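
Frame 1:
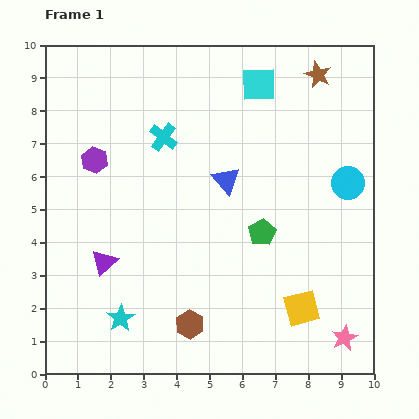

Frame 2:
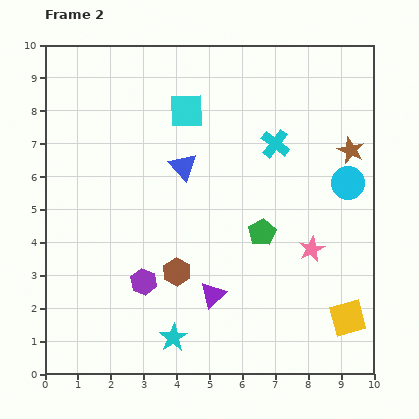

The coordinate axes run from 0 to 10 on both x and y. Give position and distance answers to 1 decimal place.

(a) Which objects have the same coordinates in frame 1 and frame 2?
the green pentagon, the cyan circle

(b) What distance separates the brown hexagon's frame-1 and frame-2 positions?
1.6

The brown hexagon moved from (4.4, 1.5) to (4.0, 3.1), a distance of √(0.4² + 1.6²) ≈ 1.6.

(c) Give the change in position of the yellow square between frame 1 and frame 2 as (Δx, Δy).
(1.4, -0.3)

The yellow square was at (7.8, 2.0) in frame 1 and (9.2, 1.7) in frame 2.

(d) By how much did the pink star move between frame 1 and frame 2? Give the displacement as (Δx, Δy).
(-1.0, 2.7)

The pink star was at (9.1, 1.1) in frame 1 and (8.1, 3.8) in frame 2.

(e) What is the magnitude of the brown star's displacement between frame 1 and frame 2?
2.5

The brown star moved from (8.3, 9.1) to (9.3, 6.8), a distance of √(1.0² + 2.3²) ≈ 2.5.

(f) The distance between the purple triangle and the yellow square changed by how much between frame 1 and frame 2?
-2.0

Distance in frame 1: 6.2. Distance in frame 2: 4.2.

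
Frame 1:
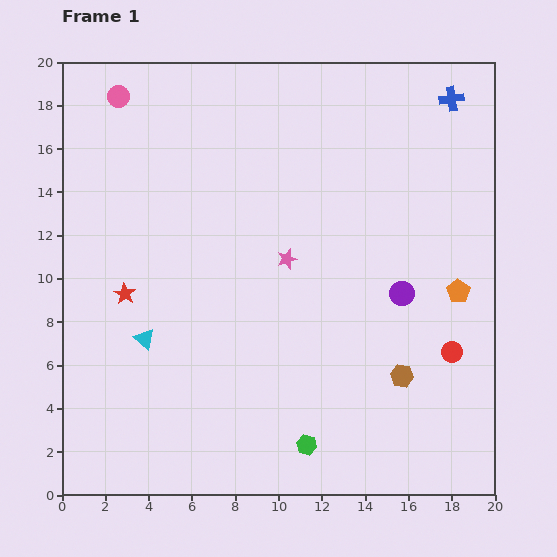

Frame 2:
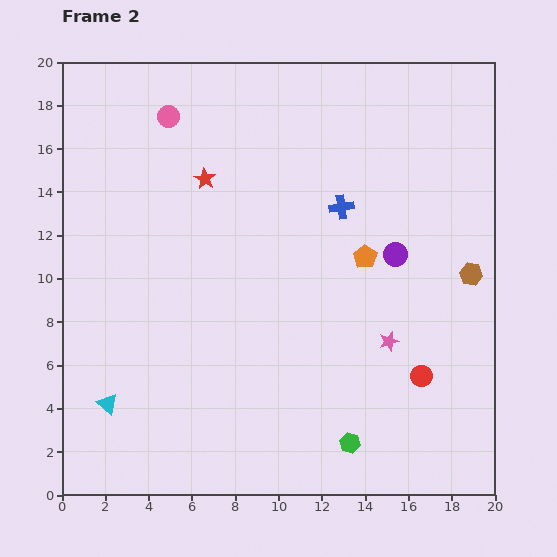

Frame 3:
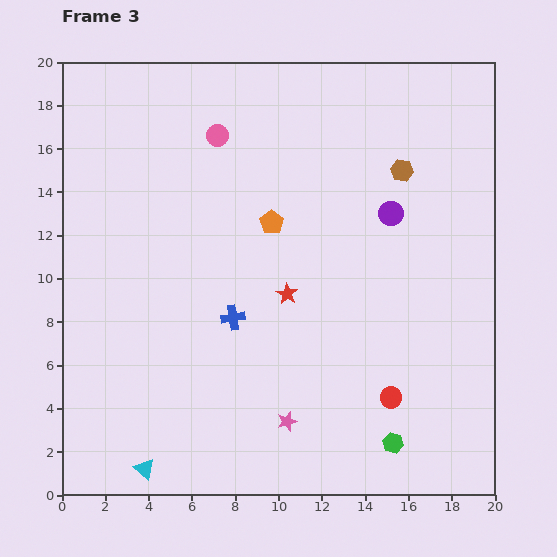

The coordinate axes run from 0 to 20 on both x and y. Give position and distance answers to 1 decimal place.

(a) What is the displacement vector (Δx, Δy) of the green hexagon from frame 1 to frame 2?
(2.0, 0.1)

The green hexagon was at (11.3, 2.3) in frame 1 and (13.3, 2.4) in frame 2.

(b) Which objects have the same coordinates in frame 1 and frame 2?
none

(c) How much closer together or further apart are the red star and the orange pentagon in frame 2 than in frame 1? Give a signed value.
-7.2

Distance in frame 1: 15.4. Distance in frame 2: 8.2.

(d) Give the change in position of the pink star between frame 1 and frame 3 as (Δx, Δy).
(0.0, -7.5)

The pink star was at (10.4, 10.9) in frame 1 and (10.4, 3.4) in frame 3.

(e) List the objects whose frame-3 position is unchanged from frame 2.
none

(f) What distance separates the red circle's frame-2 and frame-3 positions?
1.7

The red circle moved from (16.6, 5.5) to (15.2, 4.5), a distance of √(1.4² + 1.0²) ≈ 1.7.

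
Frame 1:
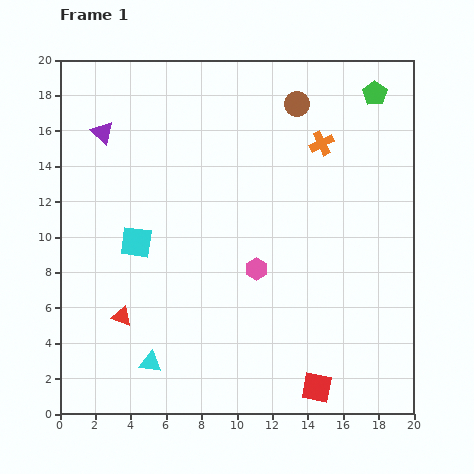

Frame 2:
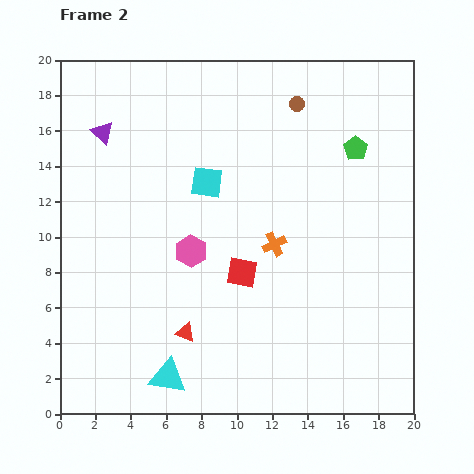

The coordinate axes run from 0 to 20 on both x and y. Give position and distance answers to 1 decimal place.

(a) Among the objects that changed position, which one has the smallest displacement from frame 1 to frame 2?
the cyan triangle

(moved 1.3)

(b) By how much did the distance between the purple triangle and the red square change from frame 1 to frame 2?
-7.6

Distance in frame 1: 18.8. Distance in frame 2: 11.2.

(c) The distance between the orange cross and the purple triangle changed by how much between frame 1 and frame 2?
-0.8

Distance in frame 1: 12.4. Distance in frame 2: 11.6.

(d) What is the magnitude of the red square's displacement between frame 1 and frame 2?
7.7

The red square moved from (14.5, 1.5) to (10.3, 8.0), a distance of √(4.2² + 6.5²) ≈ 7.7.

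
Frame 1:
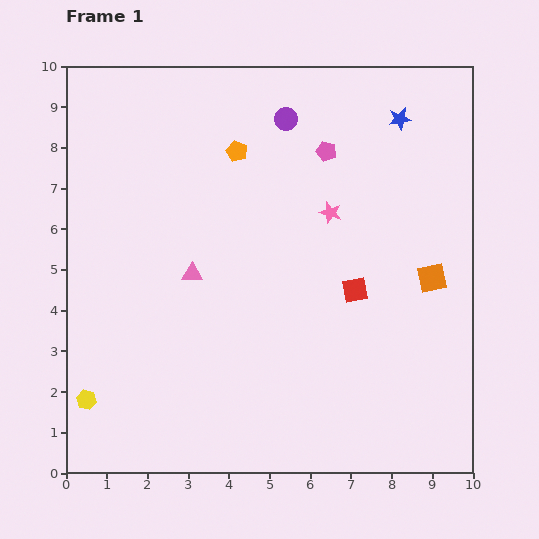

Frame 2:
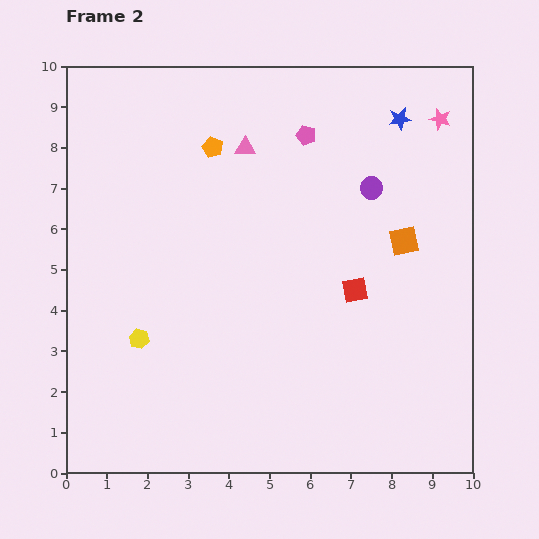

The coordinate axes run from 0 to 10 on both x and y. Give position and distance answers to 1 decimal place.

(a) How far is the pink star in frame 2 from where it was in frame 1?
3.5

The pink star moved from (6.5, 6.4) to (9.2, 8.7), a distance of √(2.7² + 2.3²) ≈ 3.5.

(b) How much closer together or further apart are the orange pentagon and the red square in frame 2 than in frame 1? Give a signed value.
+0.4

Distance in frame 1: 4.5. Distance in frame 2: 4.9.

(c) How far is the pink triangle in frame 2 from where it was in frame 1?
3.4

The pink triangle moved from (3.1, 4.9) to (4.4, 8.0), a distance of √(1.3² + 3.1²) ≈ 3.4.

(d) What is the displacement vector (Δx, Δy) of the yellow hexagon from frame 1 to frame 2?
(1.3, 1.5)

The yellow hexagon was at (0.5, 1.8) in frame 1 and (1.8, 3.3) in frame 2.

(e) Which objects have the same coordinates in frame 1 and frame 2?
the red square, the blue star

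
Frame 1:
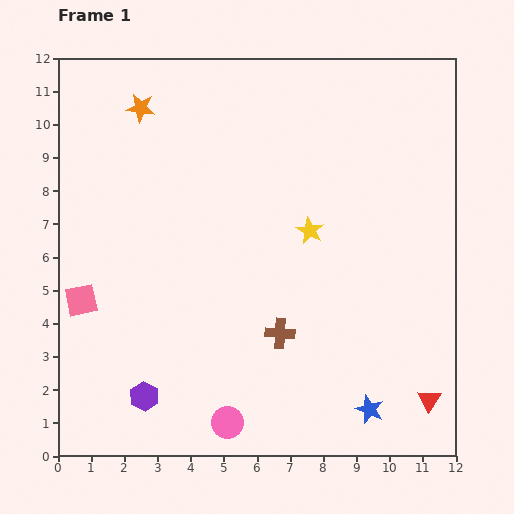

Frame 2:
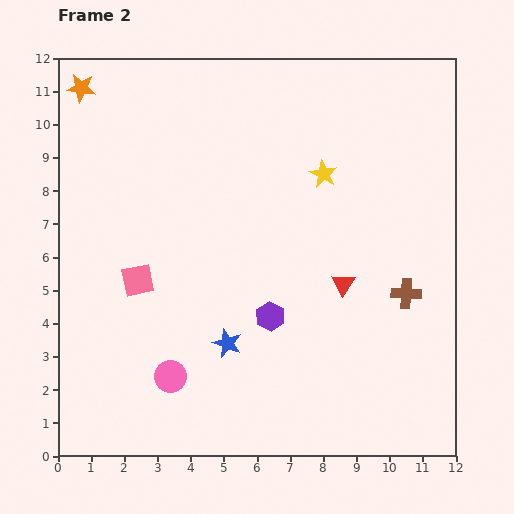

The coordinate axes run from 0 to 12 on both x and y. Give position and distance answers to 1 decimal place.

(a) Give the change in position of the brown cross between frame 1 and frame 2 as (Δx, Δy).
(3.8, 1.2)

The brown cross was at (6.7, 3.7) in frame 1 and (10.5, 4.9) in frame 2.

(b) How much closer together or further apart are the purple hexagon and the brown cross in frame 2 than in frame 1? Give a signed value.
-0.3

Distance in frame 1: 4.5. Distance in frame 2: 4.2.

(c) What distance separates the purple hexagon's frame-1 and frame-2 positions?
4.5

The purple hexagon moved from (2.6, 1.8) to (6.4, 4.2), a distance of √(3.8² + 2.4²) ≈ 4.5.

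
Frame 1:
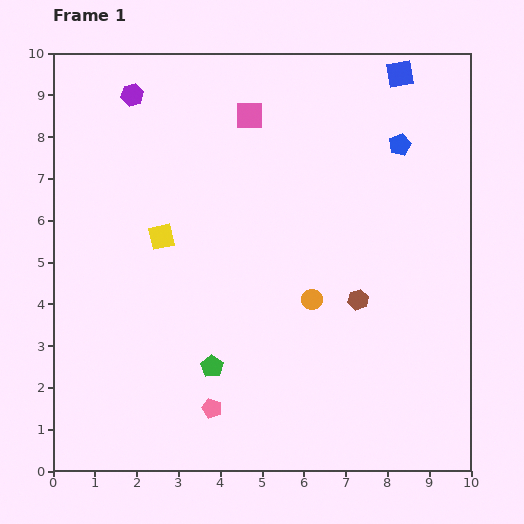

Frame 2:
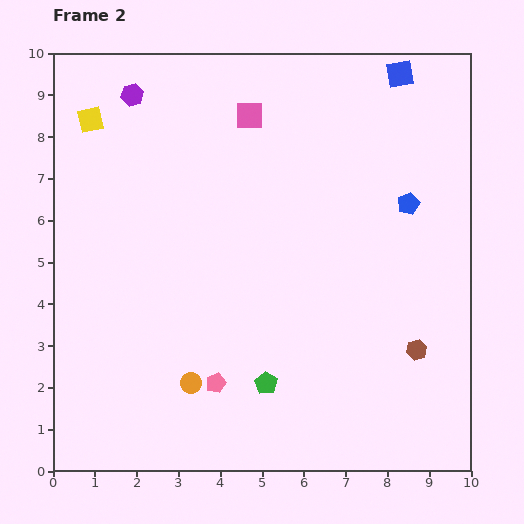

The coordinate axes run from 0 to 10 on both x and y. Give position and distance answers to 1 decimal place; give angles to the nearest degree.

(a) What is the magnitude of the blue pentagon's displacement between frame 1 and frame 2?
1.4

The blue pentagon moved from (8.3, 7.8) to (8.5, 6.4), a distance of √(0.2² + 1.4²) ≈ 1.4.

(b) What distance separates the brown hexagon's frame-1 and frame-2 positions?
1.8

The brown hexagon moved from (7.3, 4.1) to (8.7, 2.9), a distance of √(1.4² + 1.2²) ≈ 1.8.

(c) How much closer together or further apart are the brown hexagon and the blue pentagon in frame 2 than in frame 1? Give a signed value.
-0.3

Distance in frame 1: 3.8. Distance in frame 2: 3.5.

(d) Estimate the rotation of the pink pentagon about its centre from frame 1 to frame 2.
30° clockwise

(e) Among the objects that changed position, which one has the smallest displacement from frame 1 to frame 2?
the pink pentagon

(moved 0.6)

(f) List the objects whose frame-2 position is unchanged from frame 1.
the pink square, the purple hexagon, the blue square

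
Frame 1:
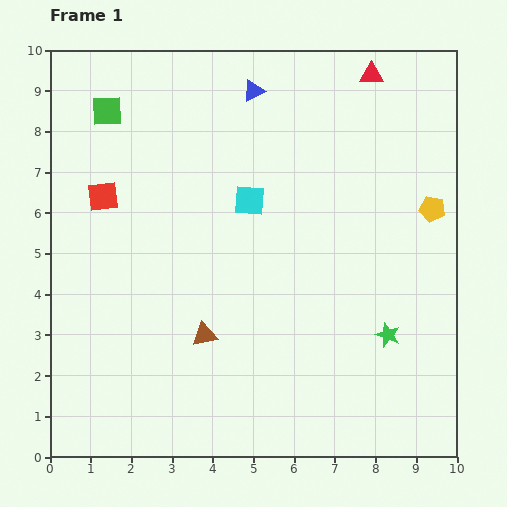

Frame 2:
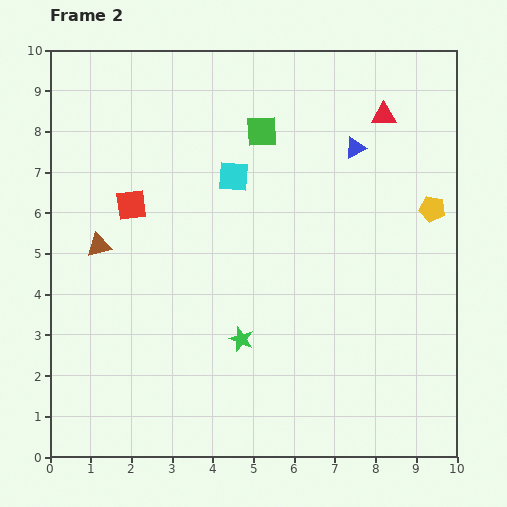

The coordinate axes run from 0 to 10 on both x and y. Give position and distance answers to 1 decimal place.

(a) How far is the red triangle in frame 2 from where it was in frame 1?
1.0

The red triangle moved from (7.9, 9.4) to (8.2, 8.4), a distance of √(0.3² + 1.0²) ≈ 1.0.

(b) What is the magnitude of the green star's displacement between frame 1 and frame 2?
3.6

The green star moved from (8.3, 3.0) to (4.7, 2.9), a distance of √(3.6² + 0.1²) ≈ 3.6.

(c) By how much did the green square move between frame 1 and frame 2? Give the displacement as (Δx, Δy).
(3.8, -0.5)

The green square was at (1.4, 8.5) in frame 1 and (5.2, 8.0) in frame 2.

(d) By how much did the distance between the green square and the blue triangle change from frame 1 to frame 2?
-1.3

Distance in frame 1: 3.6. Distance in frame 2: 2.3.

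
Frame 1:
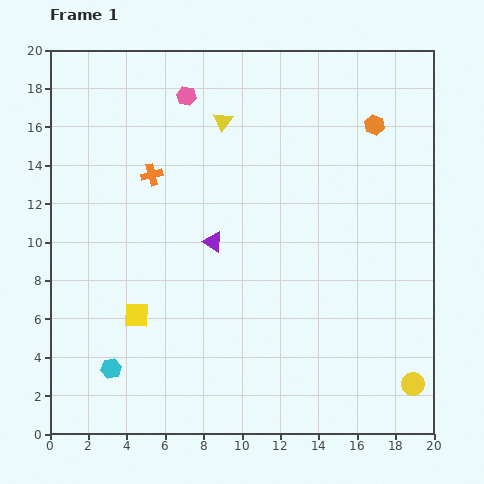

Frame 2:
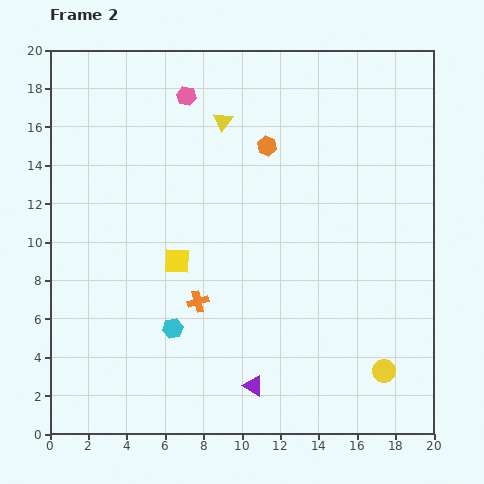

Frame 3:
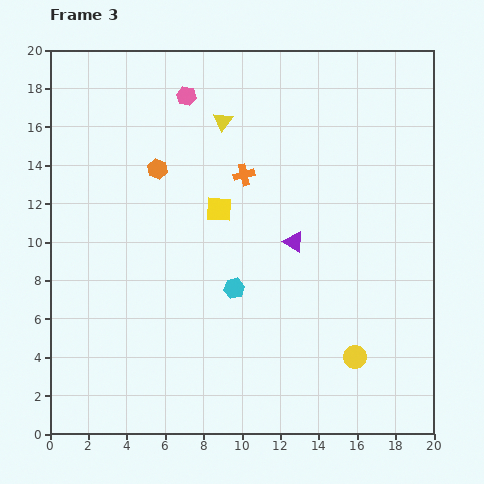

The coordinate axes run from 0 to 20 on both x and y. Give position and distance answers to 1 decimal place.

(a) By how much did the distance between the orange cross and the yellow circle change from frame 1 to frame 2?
-7.1

Distance in frame 1: 17.4. Distance in frame 2: 10.3.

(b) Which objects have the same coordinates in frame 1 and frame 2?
the yellow triangle, the pink hexagon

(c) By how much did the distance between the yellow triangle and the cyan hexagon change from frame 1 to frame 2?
-3.0

Distance in frame 1: 14.1. Distance in frame 2: 11.1.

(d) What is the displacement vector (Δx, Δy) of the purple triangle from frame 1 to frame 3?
(4.2, 0.0)

The purple triangle was at (8.5, 10.0) in frame 1 and (12.7, 10.0) in frame 3.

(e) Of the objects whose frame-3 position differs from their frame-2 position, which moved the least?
the yellow circle

(moved 1.7)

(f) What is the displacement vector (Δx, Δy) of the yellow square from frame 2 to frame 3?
(2.2, 2.7)

The yellow square was at (6.6, 9.0) in frame 2 and (8.8, 11.7) in frame 3.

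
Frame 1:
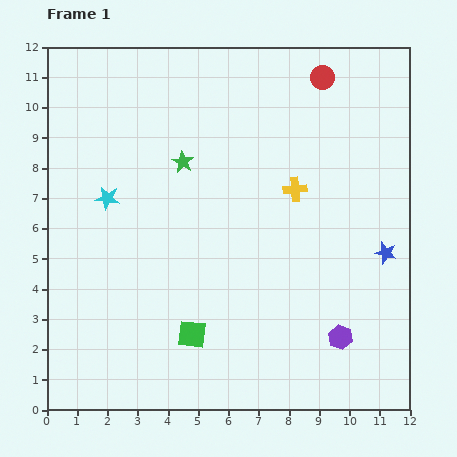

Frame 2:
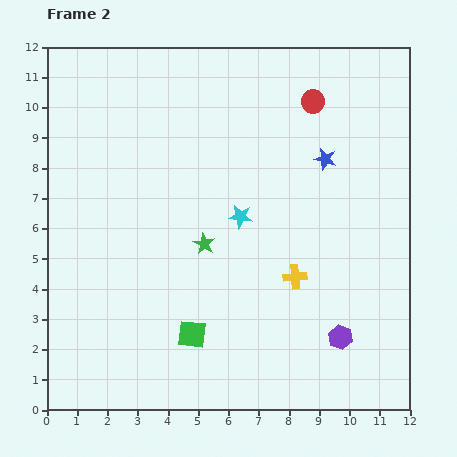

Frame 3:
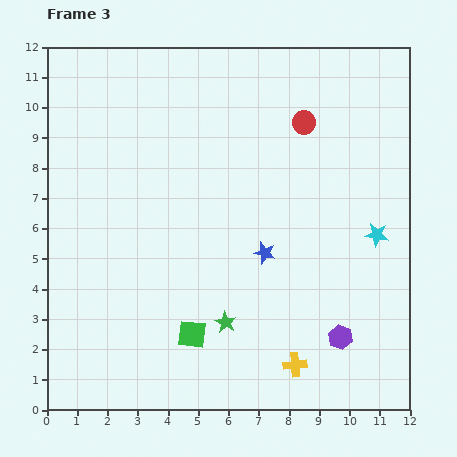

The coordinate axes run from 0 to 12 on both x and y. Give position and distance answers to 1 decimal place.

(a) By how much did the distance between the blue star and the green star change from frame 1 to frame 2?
-2.4

Distance in frame 1: 7.3. Distance in frame 2: 4.9.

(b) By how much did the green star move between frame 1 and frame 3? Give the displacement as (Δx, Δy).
(1.4, -5.3)

The green star was at (4.5, 8.2) in frame 1 and (5.9, 2.9) in frame 3.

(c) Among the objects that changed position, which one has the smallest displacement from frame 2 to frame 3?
the red circle

(moved 0.8)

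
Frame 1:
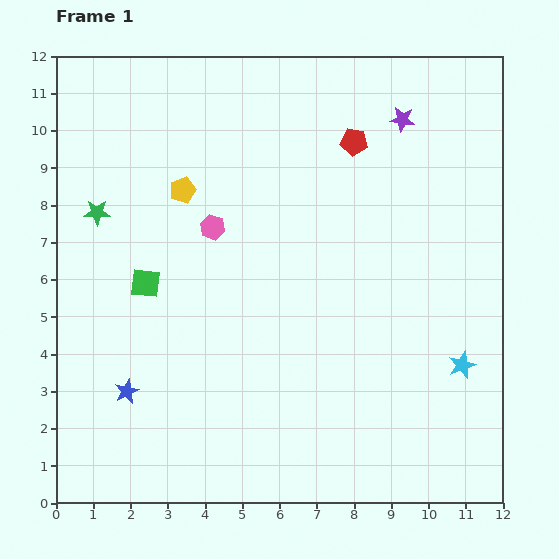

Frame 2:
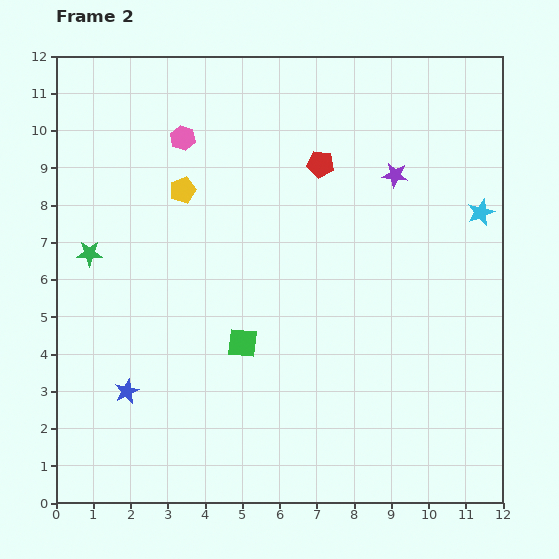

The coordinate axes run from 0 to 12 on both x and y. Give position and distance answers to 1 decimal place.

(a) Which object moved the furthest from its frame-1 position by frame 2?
the cyan star

(moved 4.1; next 3.1)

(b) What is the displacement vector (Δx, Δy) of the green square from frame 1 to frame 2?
(2.6, -1.6)

The green square was at (2.4, 5.9) in frame 1 and (5.0, 4.3) in frame 2.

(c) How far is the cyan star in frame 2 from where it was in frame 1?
4.1

The cyan star moved from (10.9, 3.7) to (11.4, 7.8), a distance of √(0.5² + 4.1²) ≈ 4.1.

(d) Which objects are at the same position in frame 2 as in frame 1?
the yellow pentagon, the blue star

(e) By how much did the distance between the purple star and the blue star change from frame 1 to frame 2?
-1.2

Distance in frame 1: 10.4. Distance in frame 2: 9.2.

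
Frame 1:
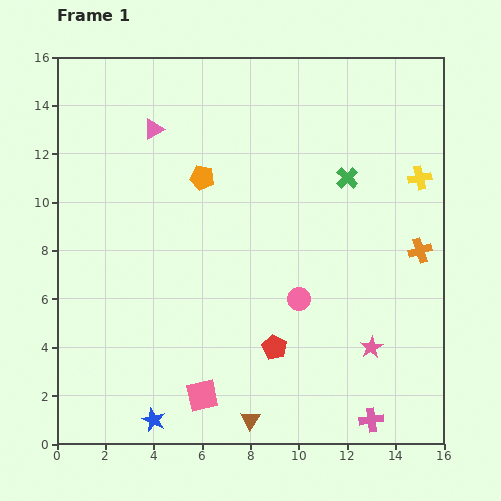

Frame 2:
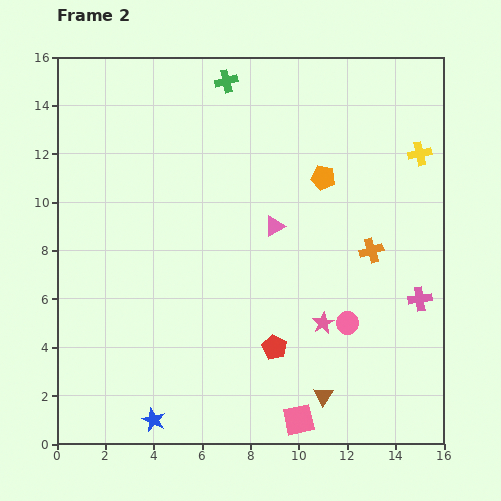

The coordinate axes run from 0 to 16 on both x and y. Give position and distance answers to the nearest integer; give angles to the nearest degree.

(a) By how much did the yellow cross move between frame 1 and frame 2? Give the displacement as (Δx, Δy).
(0, 1)

The yellow cross was at (15, 11) in frame 1 and (15, 12) in frame 2.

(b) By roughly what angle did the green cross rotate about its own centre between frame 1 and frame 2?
31° clockwise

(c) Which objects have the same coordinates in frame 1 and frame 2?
the red pentagon, the blue star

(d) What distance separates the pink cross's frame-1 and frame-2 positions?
5

The pink cross moved from (13, 1) to (15, 6), a distance of √(2² + 5²) ≈ 5.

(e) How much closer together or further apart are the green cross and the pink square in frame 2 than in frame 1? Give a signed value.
+3

Distance in frame 1: 11. Distance in frame 2: 14.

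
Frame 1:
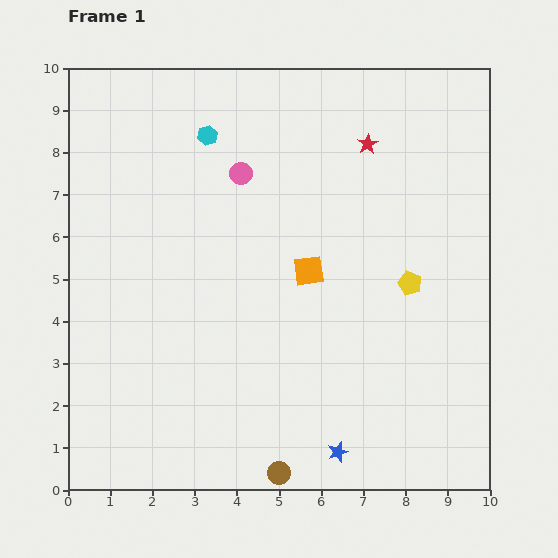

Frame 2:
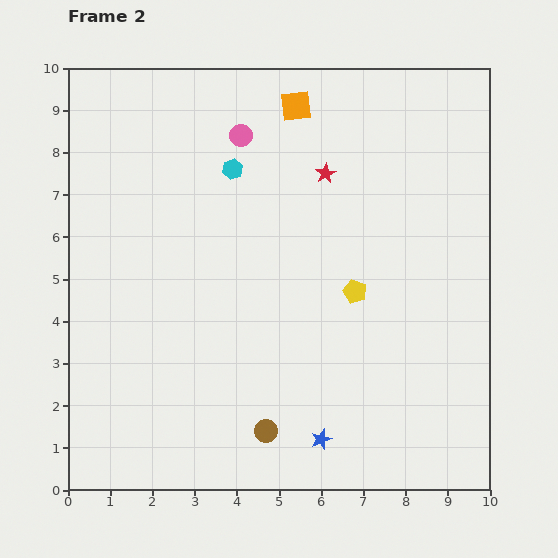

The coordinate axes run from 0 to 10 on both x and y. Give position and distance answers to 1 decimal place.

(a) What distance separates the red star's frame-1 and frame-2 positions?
1.2

The red star moved from (7.1, 8.2) to (6.1, 7.5), a distance of √(1.0² + 0.7²) ≈ 1.2.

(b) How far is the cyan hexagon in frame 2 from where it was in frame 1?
1.0

The cyan hexagon moved from (3.3, 8.4) to (3.9, 7.6), a distance of √(0.6² + 0.8²) ≈ 1.0.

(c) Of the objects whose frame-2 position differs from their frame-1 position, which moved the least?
the blue star

(moved 0.5)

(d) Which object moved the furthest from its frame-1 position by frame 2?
the orange square

(moved 3.9; next 1.3)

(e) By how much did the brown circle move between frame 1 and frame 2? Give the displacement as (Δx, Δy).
(-0.3, 1.0)

The brown circle was at (5.0, 0.4) in frame 1 and (4.7, 1.4) in frame 2.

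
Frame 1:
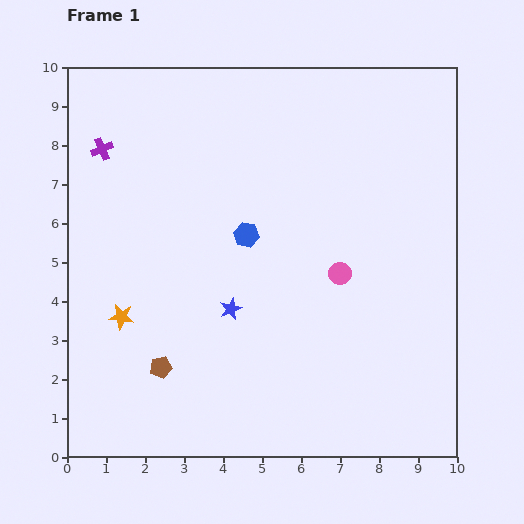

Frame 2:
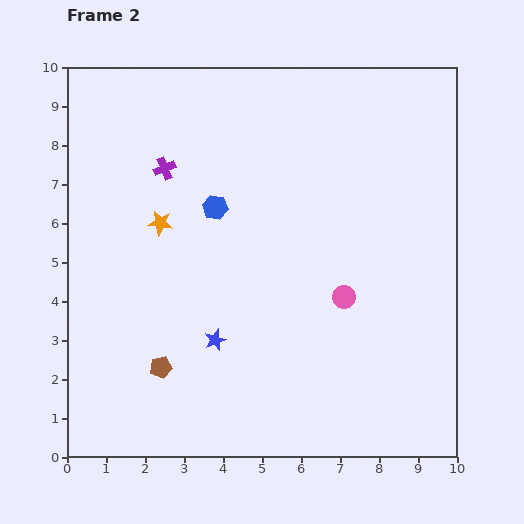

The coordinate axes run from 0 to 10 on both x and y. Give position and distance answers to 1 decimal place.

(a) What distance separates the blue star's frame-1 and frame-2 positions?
0.9

The blue star moved from (4.2, 3.8) to (3.8, 3.0), a distance of √(0.4² + 0.8²) ≈ 0.9.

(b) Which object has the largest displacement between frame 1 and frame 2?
the orange star

(moved 2.6; next 1.7)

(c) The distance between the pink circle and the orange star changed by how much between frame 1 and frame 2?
-0.6

Distance in frame 1: 5.7. Distance in frame 2: 5.1.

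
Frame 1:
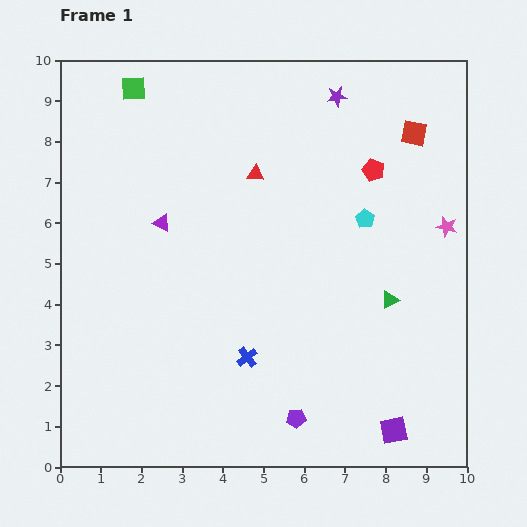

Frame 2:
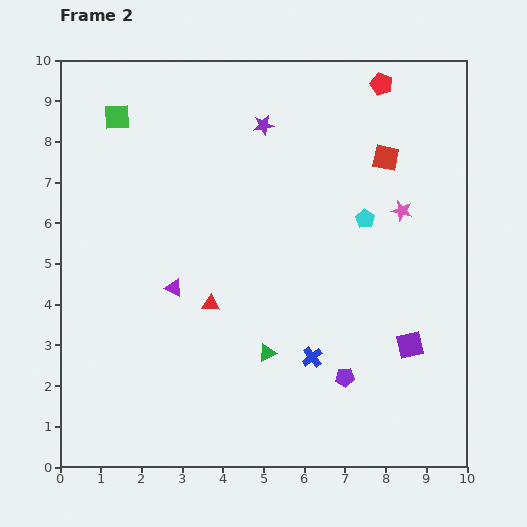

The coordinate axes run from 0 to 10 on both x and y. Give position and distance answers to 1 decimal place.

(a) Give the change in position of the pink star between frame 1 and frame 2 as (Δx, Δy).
(-1.1, 0.4)

The pink star was at (9.5, 5.9) in frame 1 and (8.4, 6.3) in frame 2.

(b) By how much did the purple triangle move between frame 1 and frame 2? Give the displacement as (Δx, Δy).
(0.3, -1.6)

The purple triangle was at (2.5, 6.0) in frame 1 and (2.8, 4.4) in frame 2.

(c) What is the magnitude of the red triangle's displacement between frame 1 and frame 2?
3.4

The red triangle moved from (4.8, 7.2) to (3.7, 4.0), a distance of √(1.1² + 3.2²) ≈ 3.4.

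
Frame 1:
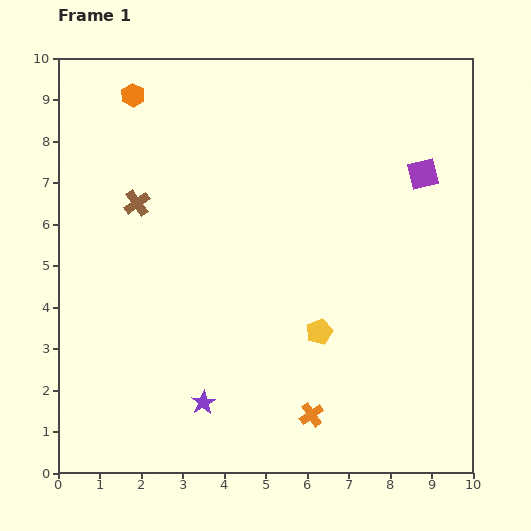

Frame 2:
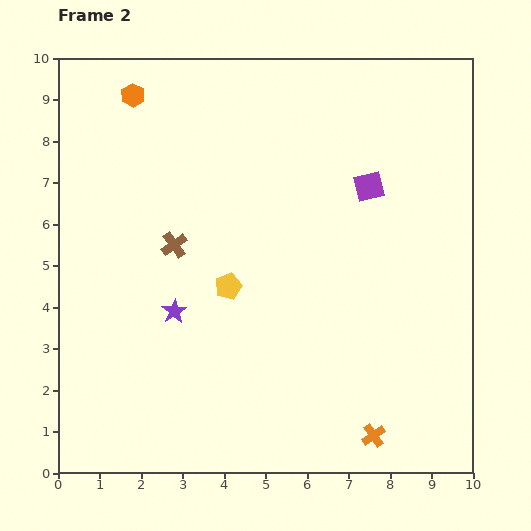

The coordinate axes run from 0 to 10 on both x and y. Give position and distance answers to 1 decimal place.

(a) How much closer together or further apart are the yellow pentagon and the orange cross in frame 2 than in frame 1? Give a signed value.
+3.0

Distance in frame 1: 2.0. Distance in frame 2: 5.0.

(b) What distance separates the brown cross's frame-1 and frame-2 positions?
1.3

The brown cross moved from (1.9, 6.5) to (2.8, 5.5), a distance of √(0.9² + 1.0²) ≈ 1.3.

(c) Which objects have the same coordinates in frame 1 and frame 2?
the orange hexagon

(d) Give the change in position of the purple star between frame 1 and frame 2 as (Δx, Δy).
(-0.7, 2.2)

The purple star was at (3.5, 1.7) in frame 1 and (2.8, 3.9) in frame 2.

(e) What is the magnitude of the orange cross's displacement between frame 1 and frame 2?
1.6

The orange cross moved from (6.1, 1.4) to (7.6, 0.9), a distance of √(1.5² + 0.5²) ≈ 1.6.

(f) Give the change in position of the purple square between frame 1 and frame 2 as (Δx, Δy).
(-1.3, -0.3)

The purple square was at (8.8, 7.2) in frame 1 and (7.5, 6.9) in frame 2.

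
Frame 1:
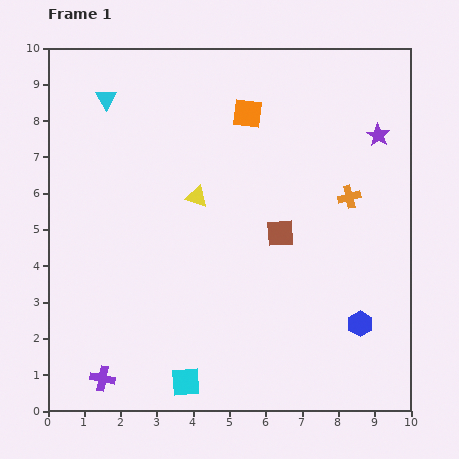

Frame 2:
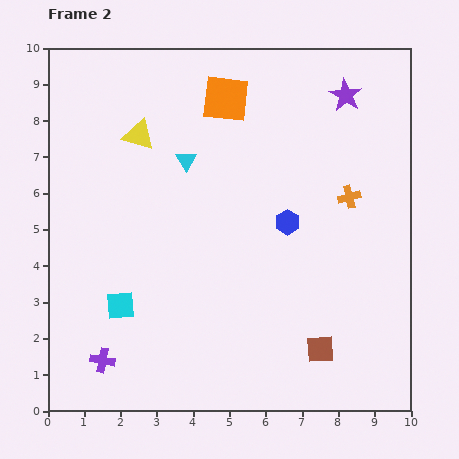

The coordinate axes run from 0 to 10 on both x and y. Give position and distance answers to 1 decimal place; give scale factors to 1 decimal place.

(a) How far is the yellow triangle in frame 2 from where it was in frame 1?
2.3

The yellow triangle moved from (4.1, 5.9) to (2.5, 7.6), a distance of √(1.6² + 1.7²) ≈ 2.3.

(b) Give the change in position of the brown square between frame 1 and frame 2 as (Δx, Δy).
(1.1, -3.2)

The brown square was at (6.4, 4.9) in frame 1 and (7.5, 1.7) in frame 2.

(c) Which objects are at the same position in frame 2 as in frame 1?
the orange cross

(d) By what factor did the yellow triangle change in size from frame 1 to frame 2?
1.4×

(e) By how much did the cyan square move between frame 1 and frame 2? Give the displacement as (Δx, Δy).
(-1.8, 2.1)

The cyan square was at (3.8, 0.8) in frame 1 and (2.0, 2.9) in frame 2.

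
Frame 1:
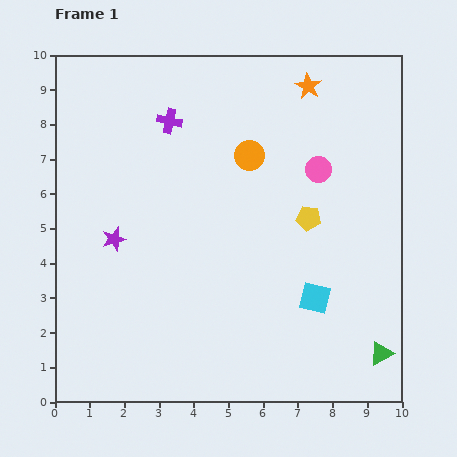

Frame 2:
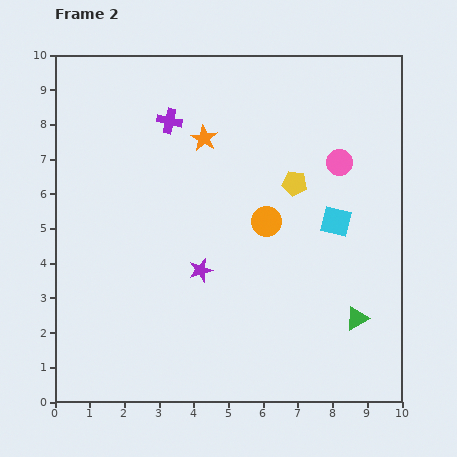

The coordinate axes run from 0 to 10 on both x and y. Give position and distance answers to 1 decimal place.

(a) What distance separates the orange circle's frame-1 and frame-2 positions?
2.0

The orange circle moved from (5.6, 7.1) to (6.1, 5.2), a distance of √(0.5² + 1.9²) ≈ 2.0.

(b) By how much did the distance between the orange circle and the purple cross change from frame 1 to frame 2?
+1.5

Distance in frame 1: 2.5. Distance in frame 2: 4.0.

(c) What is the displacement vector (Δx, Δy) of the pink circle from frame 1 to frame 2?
(0.6, 0.2)

The pink circle was at (7.6, 6.7) in frame 1 and (8.2, 6.9) in frame 2.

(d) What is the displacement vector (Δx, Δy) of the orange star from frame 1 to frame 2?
(-3.0, -1.5)

The orange star was at (7.3, 9.1) in frame 1 and (4.3, 7.6) in frame 2.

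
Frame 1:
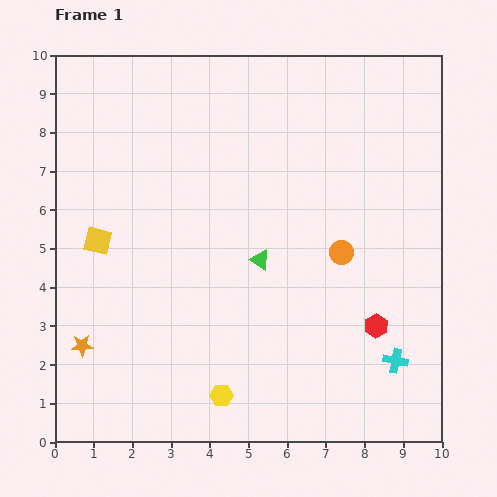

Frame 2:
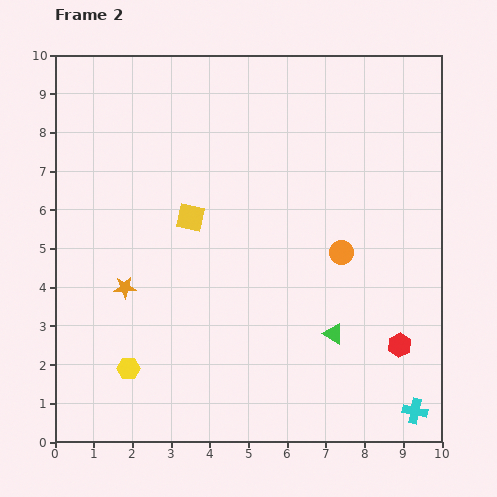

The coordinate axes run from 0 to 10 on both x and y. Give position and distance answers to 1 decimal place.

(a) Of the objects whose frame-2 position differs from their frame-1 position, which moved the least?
the red hexagon

(moved 0.8)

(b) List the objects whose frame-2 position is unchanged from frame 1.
the orange circle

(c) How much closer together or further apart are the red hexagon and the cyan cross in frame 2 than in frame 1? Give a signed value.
+0.7

Distance in frame 1: 1.0. Distance in frame 2: 1.7.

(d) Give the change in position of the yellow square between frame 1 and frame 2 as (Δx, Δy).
(2.4, 0.6)

The yellow square was at (1.1, 5.2) in frame 1 and (3.5, 5.8) in frame 2.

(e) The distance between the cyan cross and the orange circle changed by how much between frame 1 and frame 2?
+1.4

Distance in frame 1: 3.1. Distance in frame 2: 4.5.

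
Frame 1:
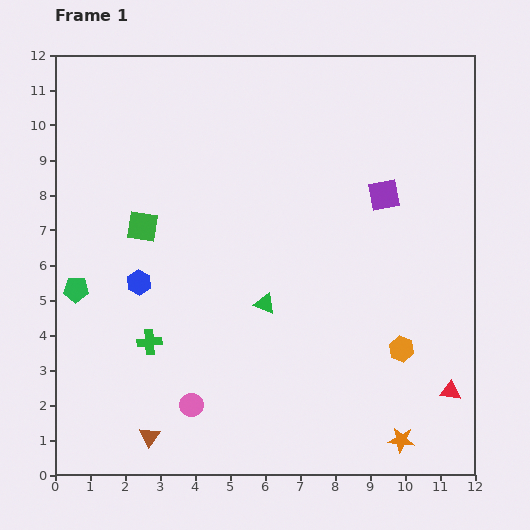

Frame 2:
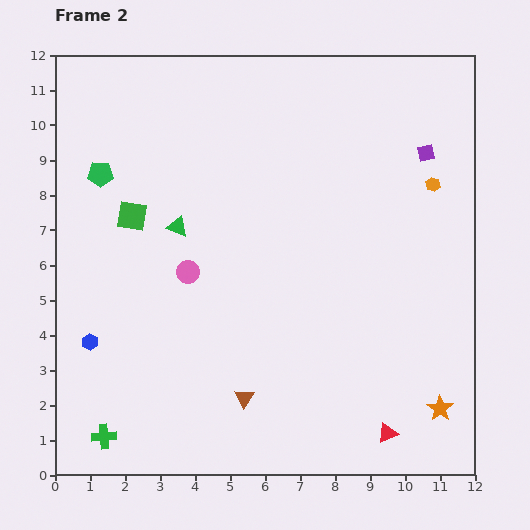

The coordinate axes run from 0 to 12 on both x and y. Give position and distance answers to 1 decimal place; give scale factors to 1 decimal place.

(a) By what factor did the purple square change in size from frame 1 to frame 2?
0.6×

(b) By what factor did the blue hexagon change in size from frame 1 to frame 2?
0.7×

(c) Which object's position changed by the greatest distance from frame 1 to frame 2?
the orange hexagon

(moved 4.8; next 3.8)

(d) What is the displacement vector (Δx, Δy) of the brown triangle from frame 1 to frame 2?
(2.7, 1.1)

The brown triangle was at (2.7, 1.1) in frame 1 and (5.4, 2.2) in frame 2.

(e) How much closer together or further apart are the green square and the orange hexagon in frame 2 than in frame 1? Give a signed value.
+0.4

Distance in frame 1: 8.2. Distance in frame 2: 8.6.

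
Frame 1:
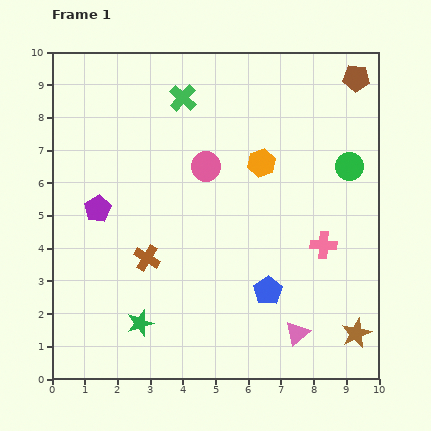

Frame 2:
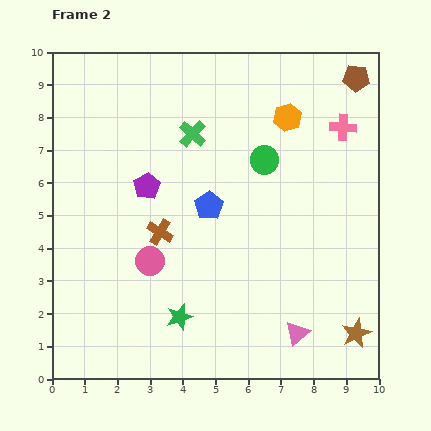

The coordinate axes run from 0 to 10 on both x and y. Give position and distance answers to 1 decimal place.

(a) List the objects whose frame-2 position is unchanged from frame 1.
the brown pentagon, the brown star, the pink triangle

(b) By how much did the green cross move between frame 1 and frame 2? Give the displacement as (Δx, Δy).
(0.3, -1.1)

The green cross was at (4.0, 8.6) in frame 1 and (4.3, 7.5) in frame 2.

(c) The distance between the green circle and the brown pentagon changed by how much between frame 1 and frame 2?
+1.1

Distance in frame 1: 2.7. Distance in frame 2: 3.8.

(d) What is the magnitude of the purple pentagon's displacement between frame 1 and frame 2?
1.7

The purple pentagon moved from (1.4, 5.2) to (2.9, 5.9), a distance of √(1.5² + 0.7²) ≈ 1.7.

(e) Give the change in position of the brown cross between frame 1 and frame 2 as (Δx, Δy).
(0.4, 0.8)

The brown cross was at (2.9, 3.7) in frame 1 and (3.3, 4.5) in frame 2.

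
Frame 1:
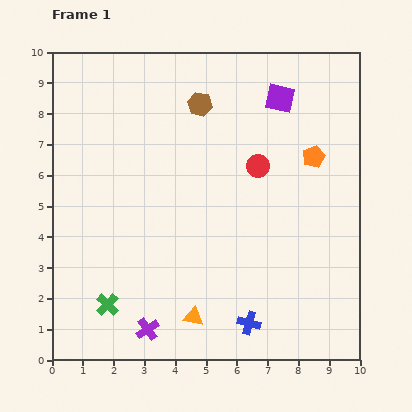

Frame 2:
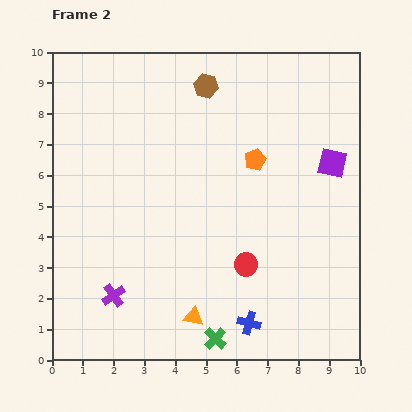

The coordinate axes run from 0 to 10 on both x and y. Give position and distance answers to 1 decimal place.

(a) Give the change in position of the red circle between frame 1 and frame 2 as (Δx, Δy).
(-0.4, -3.2)

The red circle was at (6.7, 6.3) in frame 1 and (6.3, 3.1) in frame 2.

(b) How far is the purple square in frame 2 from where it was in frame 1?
2.7

The purple square moved from (7.4, 8.5) to (9.1, 6.4), a distance of √(1.7² + 2.1²) ≈ 2.7.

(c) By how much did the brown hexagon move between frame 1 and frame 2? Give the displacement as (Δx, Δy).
(0.2, 0.6)

The brown hexagon was at (4.8, 8.3) in frame 1 and (5.0, 8.9) in frame 2.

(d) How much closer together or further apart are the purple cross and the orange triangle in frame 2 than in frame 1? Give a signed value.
+1.1

Distance in frame 1: 1.6. Distance in frame 2: 2.7.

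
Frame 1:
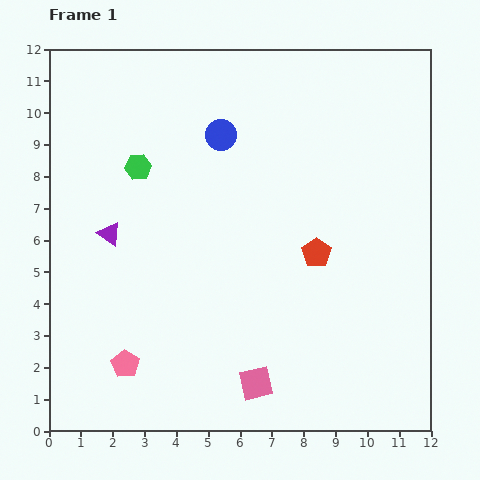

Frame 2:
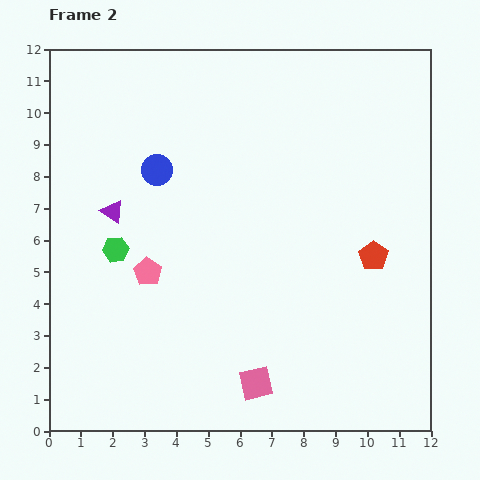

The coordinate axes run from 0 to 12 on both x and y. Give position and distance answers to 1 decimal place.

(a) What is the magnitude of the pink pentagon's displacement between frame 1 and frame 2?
3.0

The pink pentagon moved from (2.4, 2.1) to (3.1, 5.0), a distance of √(0.7² + 2.9²) ≈ 3.0.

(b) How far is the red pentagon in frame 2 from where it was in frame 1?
1.8

The red pentagon moved from (8.4, 5.6) to (10.2, 5.5), a distance of √(1.8² + 0.1²) ≈ 1.8.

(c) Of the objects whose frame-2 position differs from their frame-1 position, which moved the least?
the purple triangle

(moved 0.7)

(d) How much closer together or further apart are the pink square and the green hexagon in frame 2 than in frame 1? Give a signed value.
-1.6

Distance in frame 1: 7.7. Distance in frame 2: 6.1.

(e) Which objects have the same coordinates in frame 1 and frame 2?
the pink square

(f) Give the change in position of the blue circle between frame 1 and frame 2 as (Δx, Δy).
(-2.0, -1.1)

The blue circle was at (5.4, 9.3) in frame 1 and (3.4, 8.2) in frame 2.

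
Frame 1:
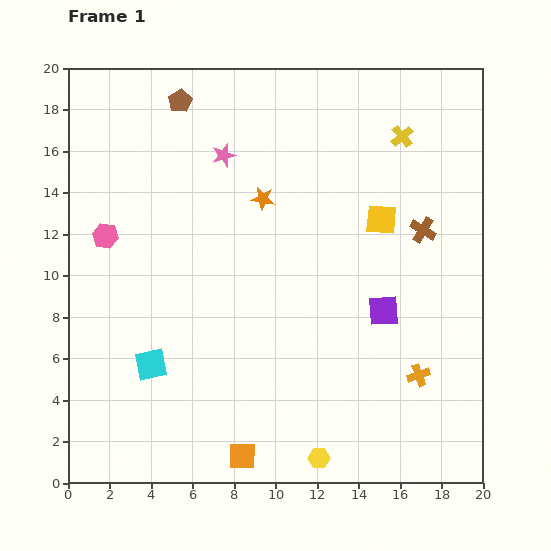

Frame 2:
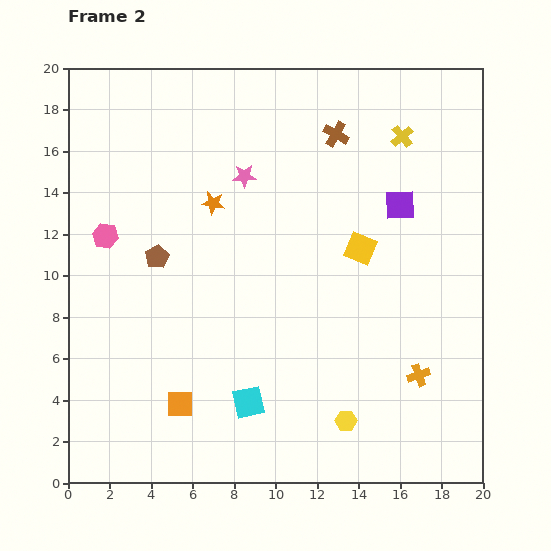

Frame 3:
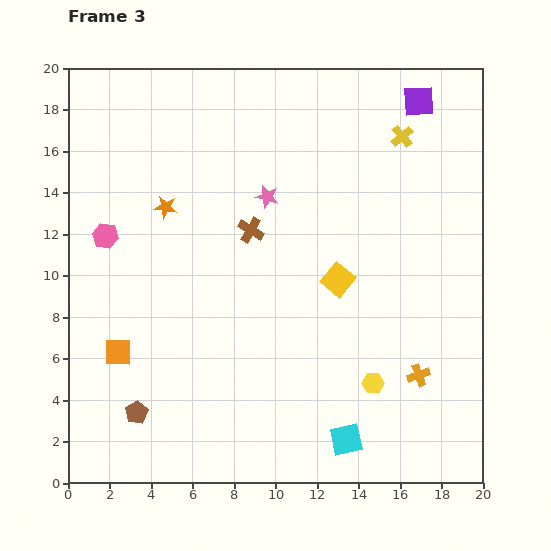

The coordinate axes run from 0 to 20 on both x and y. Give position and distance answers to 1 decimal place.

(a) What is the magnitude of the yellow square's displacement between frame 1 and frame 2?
1.7

The yellow square moved from (15.1, 12.7) to (14.1, 11.3), a distance of √(1.0² + 1.4²) ≈ 1.7.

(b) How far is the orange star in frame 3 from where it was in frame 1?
4.7

The orange star moved from (9.4, 13.7) to (4.7, 13.3), a distance of √(4.7² + 0.4²) ≈ 4.7.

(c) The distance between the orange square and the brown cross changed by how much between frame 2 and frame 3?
-6.3

Distance in frame 2: 15.0. Distance in frame 3: 8.7.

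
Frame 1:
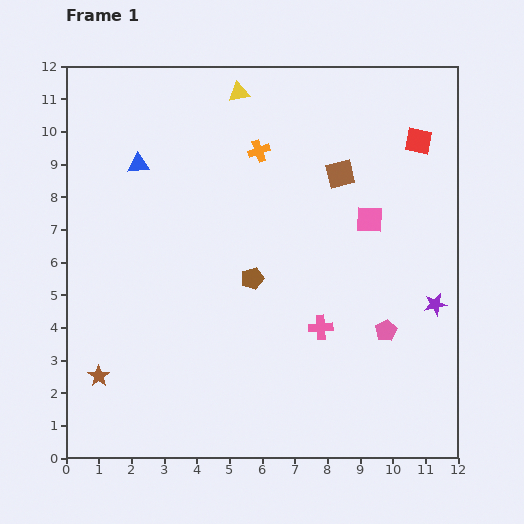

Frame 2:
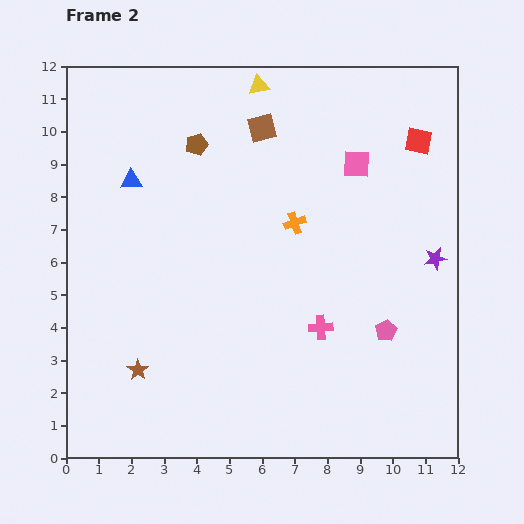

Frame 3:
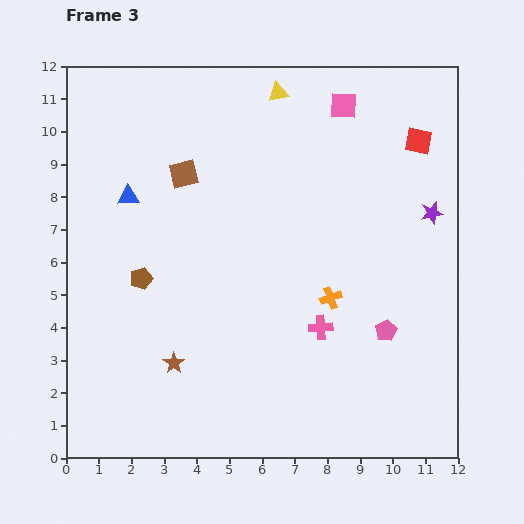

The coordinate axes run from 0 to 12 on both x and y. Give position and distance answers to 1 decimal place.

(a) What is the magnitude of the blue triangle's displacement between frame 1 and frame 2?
0.5

The blue triangle moved from (2.2, 9.0) to (2.0, 8.5), a distance of √(0.2² + 0.5²) ≈ 0.5.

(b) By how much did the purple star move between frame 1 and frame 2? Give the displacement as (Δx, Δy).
(0.0, 1.4)

The purple star was at (11.3, 4.7) in frame 1 and (11.3, 6.1) in frame 2.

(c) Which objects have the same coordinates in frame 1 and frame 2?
the red square, the pink pentagon, the pink cross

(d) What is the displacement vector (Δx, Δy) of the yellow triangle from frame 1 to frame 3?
(1.2, 0.0)

The yellow triangle was at (5.3, 11.2) in frame 1 and (6.5, 11.2) in frame 3.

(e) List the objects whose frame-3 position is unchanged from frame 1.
the red square, the pink pentagon, the pink cross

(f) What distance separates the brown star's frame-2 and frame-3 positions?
1.1

The brown star moved from (2.2, 2.7) to (3.3, 2.9), a distance of √(1.1² + 0.2²) ≈ 1.1.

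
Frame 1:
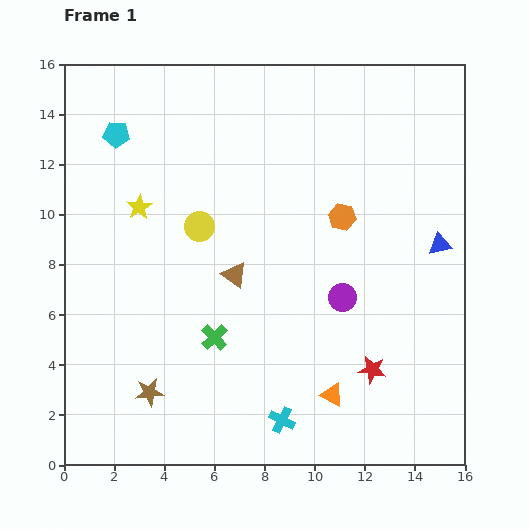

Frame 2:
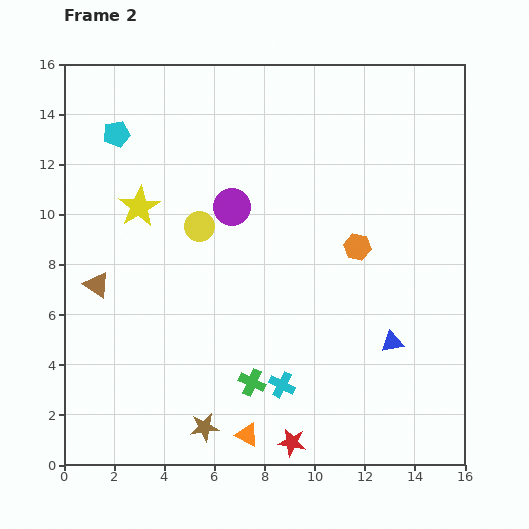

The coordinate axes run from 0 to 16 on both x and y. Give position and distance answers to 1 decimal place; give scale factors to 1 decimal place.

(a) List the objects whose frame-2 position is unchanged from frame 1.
the yellow star, the yellow circle, the cyan pentagon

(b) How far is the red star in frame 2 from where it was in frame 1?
4.3

The red star moved from (12.3, 3.8) to (9.1, 0.9), a distance of √(3.2² + 2.9²) ≈ 4.3.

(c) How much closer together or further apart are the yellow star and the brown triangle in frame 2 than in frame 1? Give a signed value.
-1.2

Distance in frame 1: 4.7. Distance in frame 2: 3.5.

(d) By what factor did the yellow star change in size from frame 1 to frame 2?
1.6×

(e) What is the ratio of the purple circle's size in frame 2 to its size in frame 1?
1.3×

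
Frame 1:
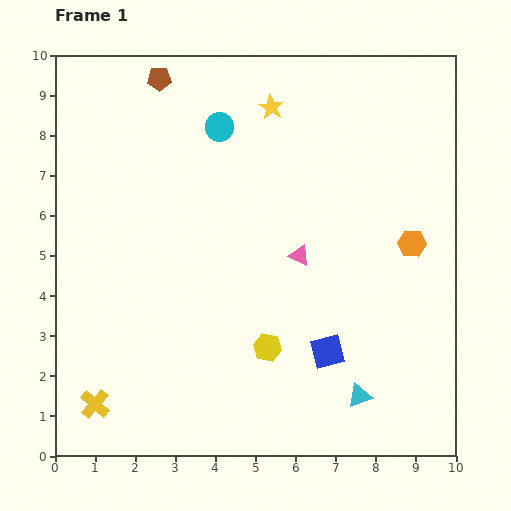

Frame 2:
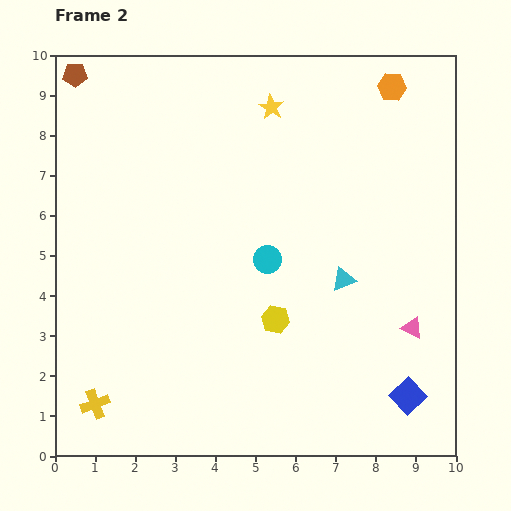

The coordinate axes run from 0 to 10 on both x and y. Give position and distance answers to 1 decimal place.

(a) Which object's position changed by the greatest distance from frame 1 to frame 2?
the orange hexagon

(moved 3.9; next 3.5)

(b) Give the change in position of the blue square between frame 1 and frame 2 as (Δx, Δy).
(2.0, -1.1)

The blue square was at (6.8, 2.6) in frame 1 and (8.8, 1.5) in frame 2.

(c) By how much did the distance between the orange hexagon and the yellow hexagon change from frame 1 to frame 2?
+2.1

Distance in frame 1: 4.4. Distance in frame 2: 6.5.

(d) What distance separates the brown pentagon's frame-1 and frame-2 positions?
2.1

The brown pentagon moved from (2.6, 9.4) to (0.5, 9.5), a distance of √(2.1² + 0.1²) ≈ 2.1.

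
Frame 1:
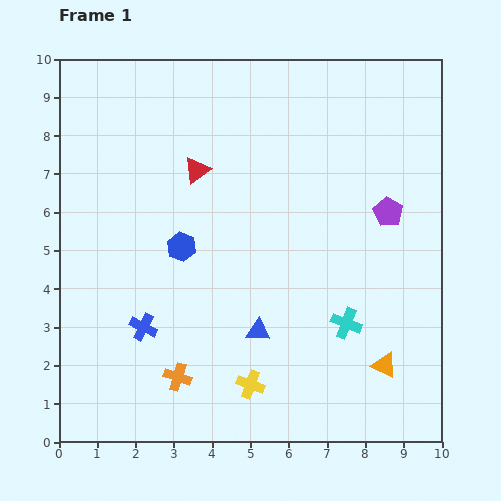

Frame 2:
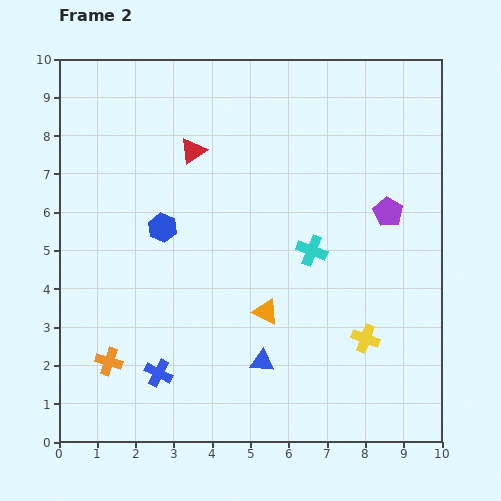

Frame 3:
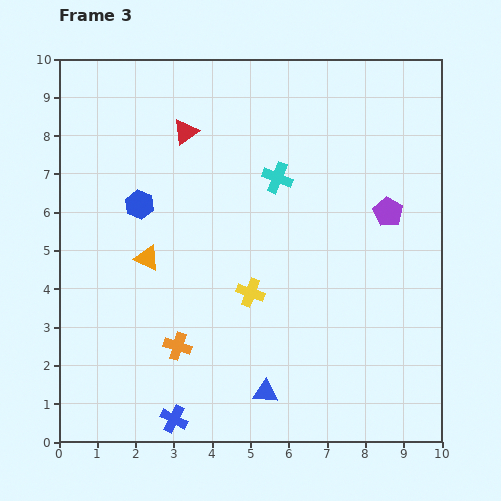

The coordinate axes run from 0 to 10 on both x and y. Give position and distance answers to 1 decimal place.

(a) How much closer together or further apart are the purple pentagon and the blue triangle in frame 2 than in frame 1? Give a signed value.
+0.5

Distance in frame 1: 4.6. Distance in frame 2: 5.1.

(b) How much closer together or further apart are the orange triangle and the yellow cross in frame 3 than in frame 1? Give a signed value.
-0.7

Distance in frame 1: 3.5. Distance in frame 3: 2.8.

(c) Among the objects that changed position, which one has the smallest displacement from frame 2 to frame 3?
the red triangle

(moved 0.5)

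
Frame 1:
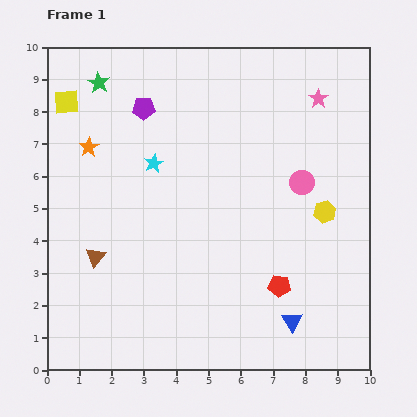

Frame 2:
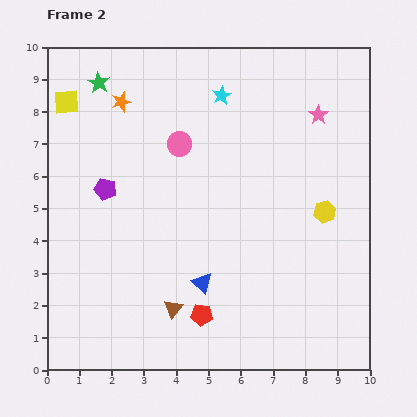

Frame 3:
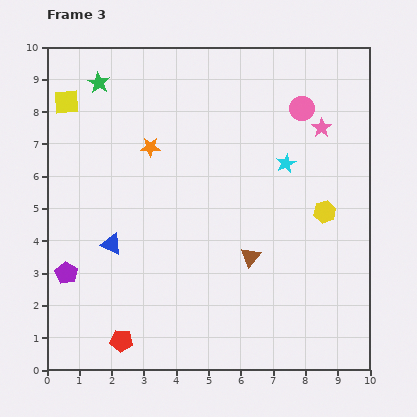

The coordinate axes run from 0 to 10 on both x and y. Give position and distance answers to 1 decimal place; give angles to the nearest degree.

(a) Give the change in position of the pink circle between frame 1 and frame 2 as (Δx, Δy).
(-3.8, 1.2)

The pink circle was at (7.9, 5.8) in frame 1 and (4.1, 7.0) in frame 2.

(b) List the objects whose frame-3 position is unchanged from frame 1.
the green star, the yellow square, the yellow hexagon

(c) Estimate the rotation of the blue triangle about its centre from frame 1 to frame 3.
33° counter-clockwise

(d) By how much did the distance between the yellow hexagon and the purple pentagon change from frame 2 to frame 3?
+1.4

Distance in frame 2: 6.8. Distance in frame 3: 8.2.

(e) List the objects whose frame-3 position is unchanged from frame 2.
the green star, the yellow square, the yellow hexagon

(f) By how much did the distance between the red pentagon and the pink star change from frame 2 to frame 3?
+1.9

Distance in frame 2: 7.2. Distance in frame 3: 9.1.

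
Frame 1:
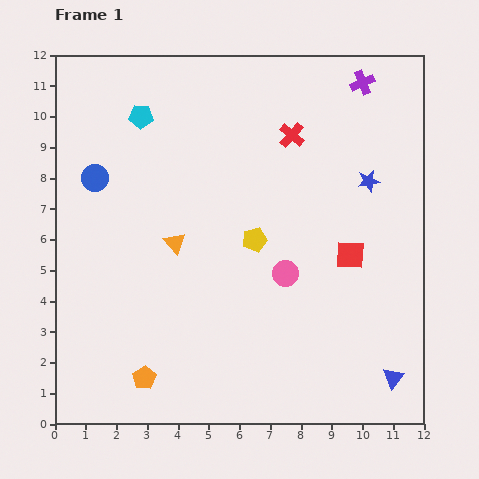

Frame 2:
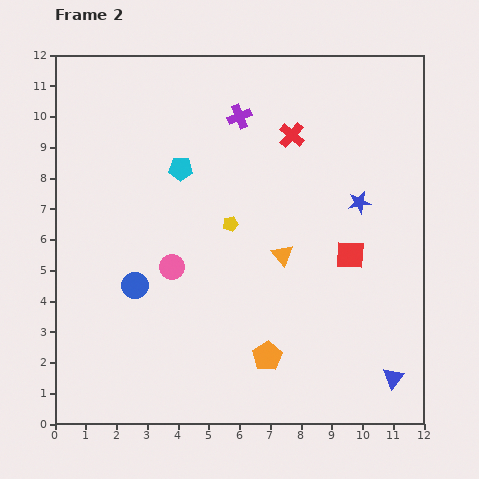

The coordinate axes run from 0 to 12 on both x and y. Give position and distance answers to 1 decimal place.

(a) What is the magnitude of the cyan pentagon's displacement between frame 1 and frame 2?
2.1

The cyan pentagon moved from (2.8, 10.0) to (4.1, 8.3), a distance of √(1.3² + 1.7²) ≈ 2.1.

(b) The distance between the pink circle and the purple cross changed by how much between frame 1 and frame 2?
-1.3

Distance in frame 1: 6.7. Distance in frame 2: 5.4.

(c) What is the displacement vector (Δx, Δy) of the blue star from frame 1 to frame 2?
(-0.3, -0.7)

The blue star was at (10.2, 7.9) in frame 1 and (9.9, 7.2) in frame 2.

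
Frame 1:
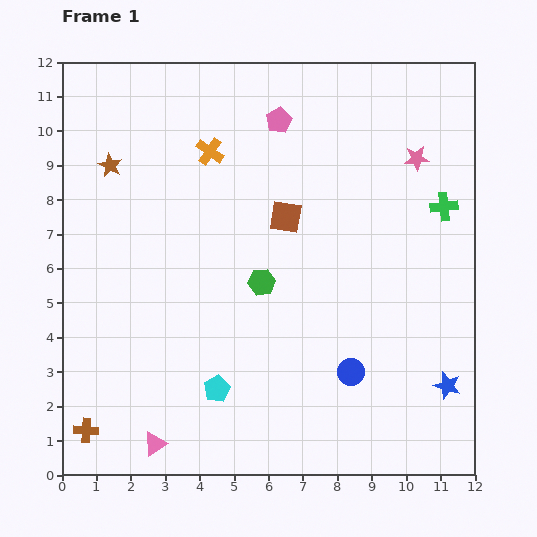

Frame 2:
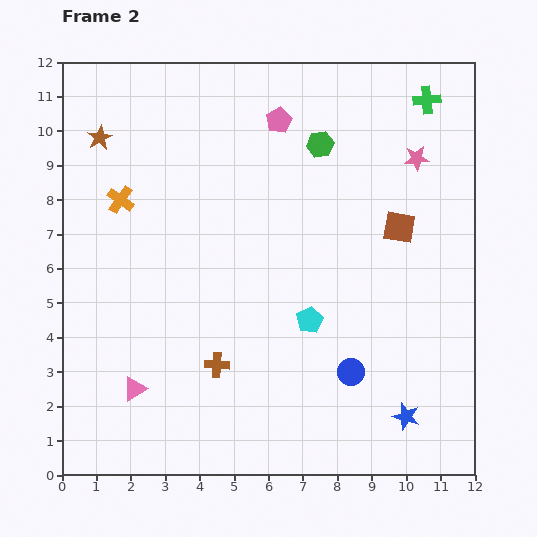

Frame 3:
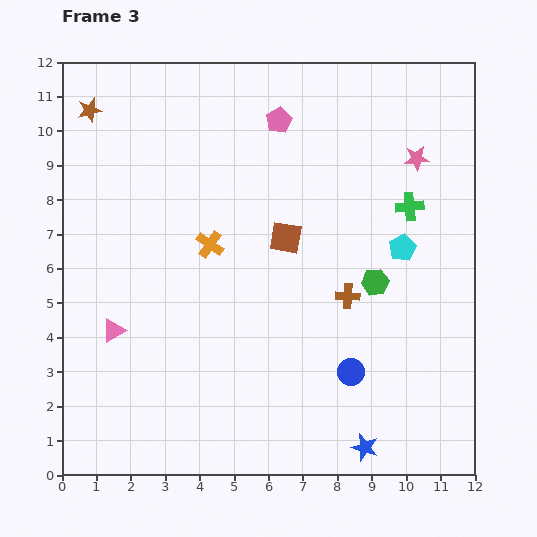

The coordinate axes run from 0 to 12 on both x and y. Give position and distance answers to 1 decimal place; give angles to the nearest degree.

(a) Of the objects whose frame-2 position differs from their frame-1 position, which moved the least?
the brown star

(moved 0.9)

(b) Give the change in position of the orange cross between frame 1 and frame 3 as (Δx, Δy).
(0.0, -2.7)

The orange cross was at (4.3, 9.4) in frame 1 and (4.3, 6.7) in frame 3.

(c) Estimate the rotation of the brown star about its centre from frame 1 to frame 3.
31° clockwise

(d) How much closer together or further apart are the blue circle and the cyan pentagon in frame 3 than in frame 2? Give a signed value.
+2.0

Distance in frame 2: 1.9. Distance in frame 3: 3.9.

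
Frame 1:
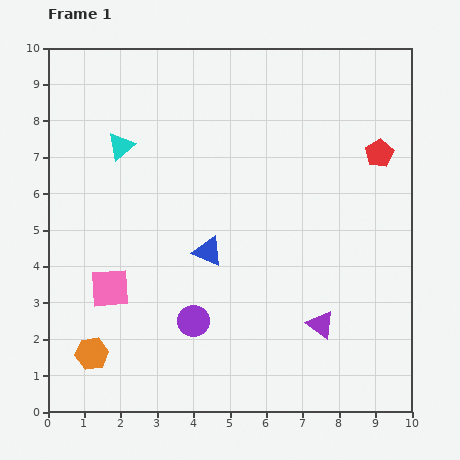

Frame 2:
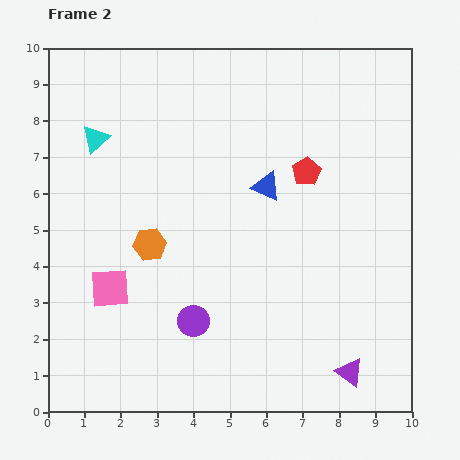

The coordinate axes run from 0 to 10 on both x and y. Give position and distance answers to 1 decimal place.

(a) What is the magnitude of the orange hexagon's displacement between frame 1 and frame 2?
3.4

The orange hexagon moved from (1.2, 1.6) to (2.8, 4.6), a distance of √(1.6² + 3.0²) ≈ 3.4.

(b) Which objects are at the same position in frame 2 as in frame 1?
the purple circle, the pink square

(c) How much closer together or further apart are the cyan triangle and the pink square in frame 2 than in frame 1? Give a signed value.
+0.2

Distance in frame 1: 3.9. Distance in frame 2: 4.1.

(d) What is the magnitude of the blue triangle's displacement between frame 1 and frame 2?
2.4

The blue triangle moved from (4.4, 4.4) to (6.0, 6.2), a distance of √(1.6² + 1.8²) ≈ 2.4.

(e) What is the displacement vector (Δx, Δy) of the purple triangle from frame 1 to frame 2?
(0.8, -1.3)

The purple triangle was at (7.5, 2.4) in frame 1 and (8.3, 1.1) in frame 2.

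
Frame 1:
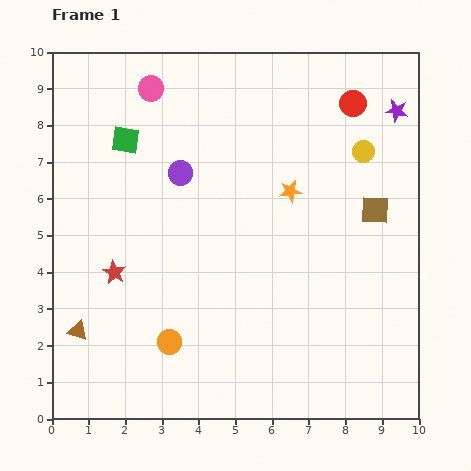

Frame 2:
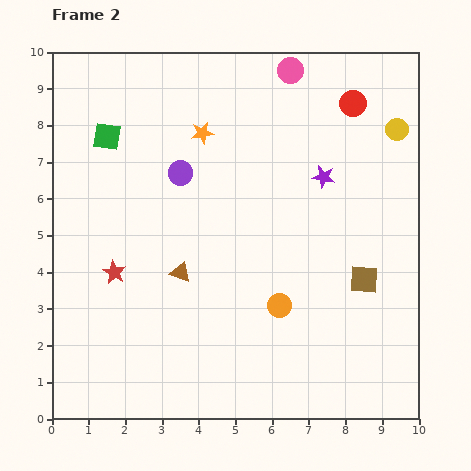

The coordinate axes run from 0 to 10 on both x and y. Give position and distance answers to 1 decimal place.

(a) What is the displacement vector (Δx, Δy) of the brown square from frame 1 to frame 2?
(-0.3, -1.9)

The brown square was at (8.8, 5.7) in frame 1 and (8.5, 3.8) in frame 2.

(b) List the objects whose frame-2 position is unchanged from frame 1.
the red star, the purple circle, the red circle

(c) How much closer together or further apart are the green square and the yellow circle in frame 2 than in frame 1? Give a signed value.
+1.4

Distance in frame 1: 6.5. Distance in frame 2: 7.9.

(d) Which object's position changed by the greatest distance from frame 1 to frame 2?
the pink circle

(moved 3.8; next 3.2)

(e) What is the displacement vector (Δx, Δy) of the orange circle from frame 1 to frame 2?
(3.0, 1.0)

The orange circle was at (3.2, 2.1) in frame 1 and (6.2, 3.1) in frame 2.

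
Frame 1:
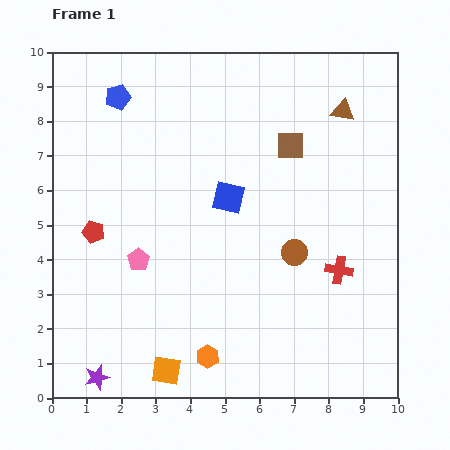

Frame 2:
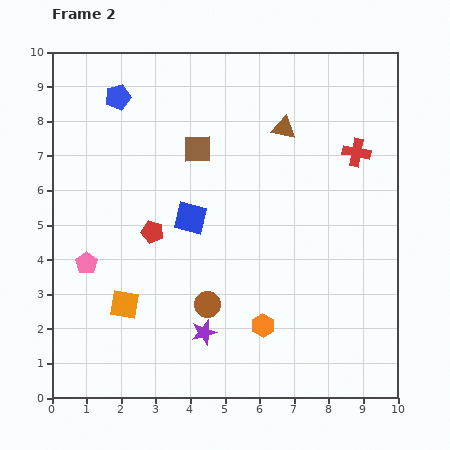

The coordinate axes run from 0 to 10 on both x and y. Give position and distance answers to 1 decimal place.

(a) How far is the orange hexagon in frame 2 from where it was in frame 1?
1.8

The orange hexagon moved from (4.5, 1.2) to (6.1, 2.1), a distance of √(1.6² + 0.9²) ≈ 1.8.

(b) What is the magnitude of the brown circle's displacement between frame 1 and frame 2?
2.9

The brown circle moved from (7.0, 4.2) to (4.5, 2.7), a distance of √(2.5² + 1.5²) ≈ 2.9.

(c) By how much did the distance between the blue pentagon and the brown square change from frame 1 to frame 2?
-2.5

Distance in frame 1: 5.2. Distance in frame 2: 2.7.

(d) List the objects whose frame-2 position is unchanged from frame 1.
the blue pentagon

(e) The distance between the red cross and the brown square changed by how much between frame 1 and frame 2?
+0.7

Distance in frame 1: 3.9. Distance in frame 2: 4.6.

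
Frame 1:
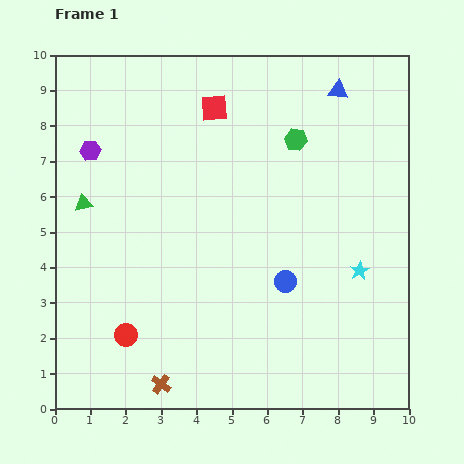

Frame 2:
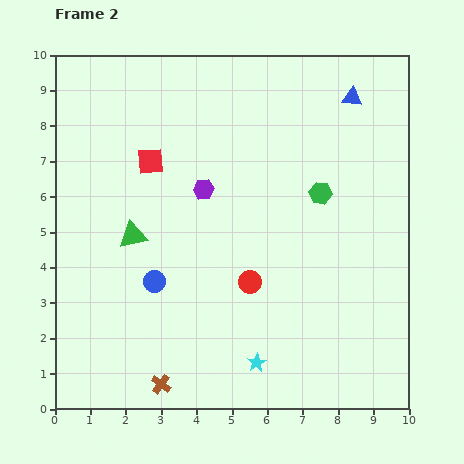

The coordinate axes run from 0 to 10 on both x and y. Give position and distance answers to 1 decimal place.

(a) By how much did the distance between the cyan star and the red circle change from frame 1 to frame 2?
-4.5

Distance in frame 1: 6.8. Distance in frame 2: 2.3.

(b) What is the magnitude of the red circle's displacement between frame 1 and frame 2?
3.8

The red circle moved from (2.0, 2.1) to (5.5, 3.6), a distance of √(3.5² + 1.5²) ≈ 3.8.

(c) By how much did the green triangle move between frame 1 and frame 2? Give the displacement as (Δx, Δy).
(1.4, -0.9)

The green triangle was at (0.8, 5.8) in frame 1 and (2.2, 4.9) in frame 2.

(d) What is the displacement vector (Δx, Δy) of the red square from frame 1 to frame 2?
(-1.8, -1.5)

The red square was at (4.5, 8.5) in frame 1 and (2.7, 7.0) in frame 2.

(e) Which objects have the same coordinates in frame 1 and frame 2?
the brown cross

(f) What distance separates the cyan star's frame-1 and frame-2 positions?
3.9

The cyan star moved from (8.6, 3.9) to (5.7, 1.3), a distance of √(2.9² + 2.6²) ≈ 3.9.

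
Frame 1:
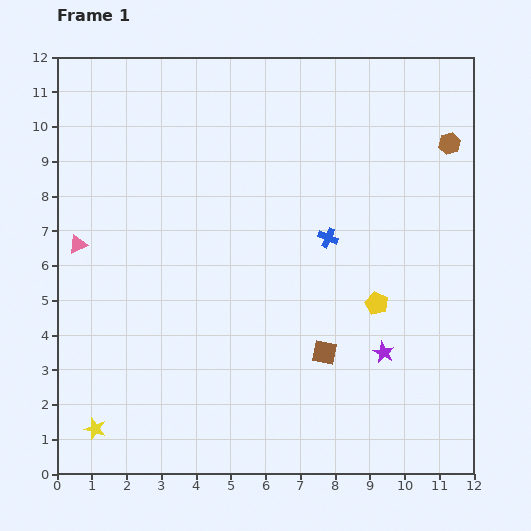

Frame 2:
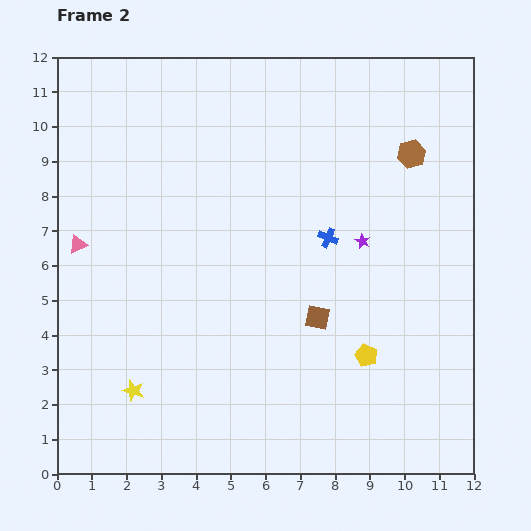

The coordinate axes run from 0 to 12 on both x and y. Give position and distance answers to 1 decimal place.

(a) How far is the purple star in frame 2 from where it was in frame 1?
3.3

The purple star moved from (9.4, 3.5) to (8.8, 6.7), a distance of √(0.6² + 3.2²) ≈ 3.3.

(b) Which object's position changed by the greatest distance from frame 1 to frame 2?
the purple star

(moved 3.3; next 1.6)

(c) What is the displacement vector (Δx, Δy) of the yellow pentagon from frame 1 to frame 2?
(-0.3, -1.5)

The yellow pentagon was at (9.2, 4.9) in frame 1 and (8.9, 3.4) in frame 2.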